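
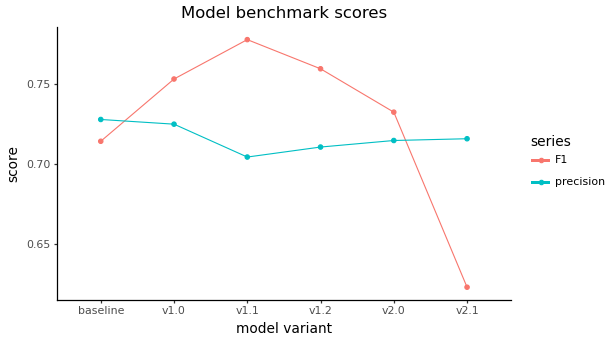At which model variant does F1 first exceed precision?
baseline: F1 ≈ 0.72 vs precision ≈ 0.72 (not yet); v1.0: F1 ≈ 0.76 vs precision ≈ 0.72 (first crossover).

v1.0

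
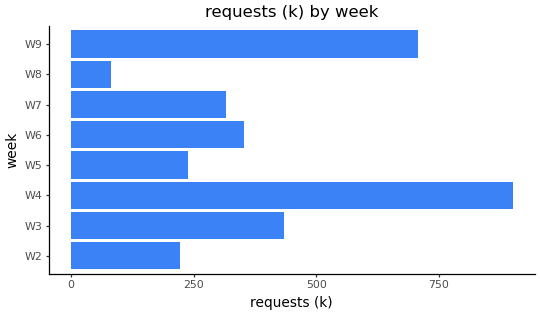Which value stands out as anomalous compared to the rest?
W4 ≈ 900; the rest sit between ≈ 100 and ≈ 700.

W4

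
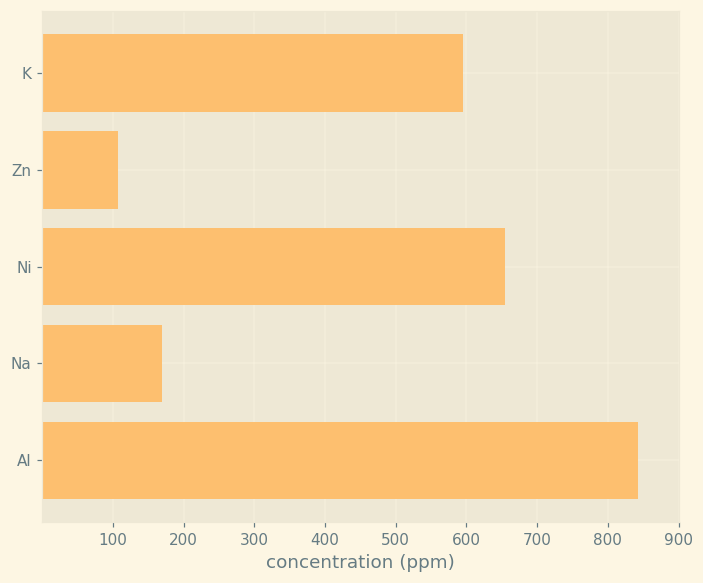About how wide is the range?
Max Al ≈ 800, min Zn ≈ 100; range ≈ 700.

≈ 700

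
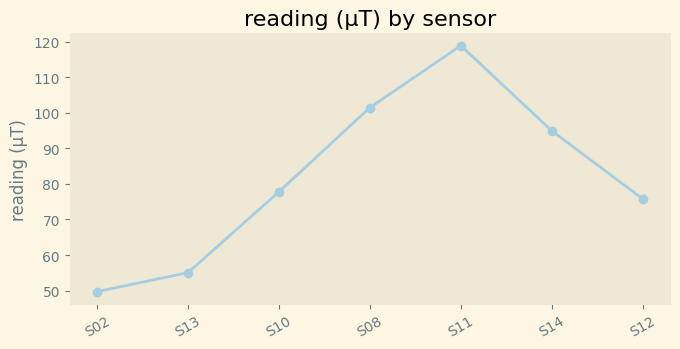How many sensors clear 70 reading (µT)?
Above 70: S10, S08, S11, S14, S12.

5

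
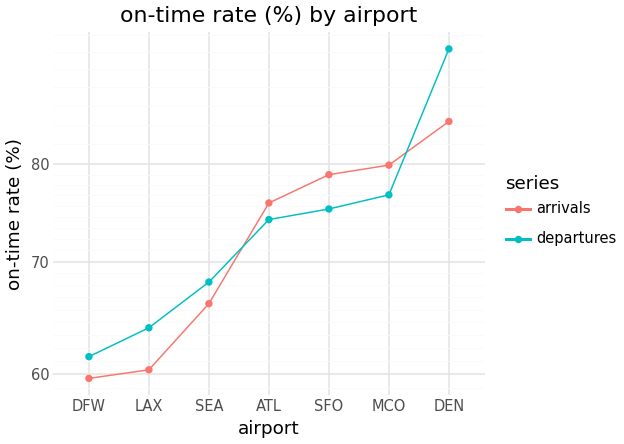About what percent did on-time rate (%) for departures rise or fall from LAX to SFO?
≈ +15.4%

LAX ≈ 65, SFO ≈ 75; (75 − 65) / 65 ≈ +15.4%.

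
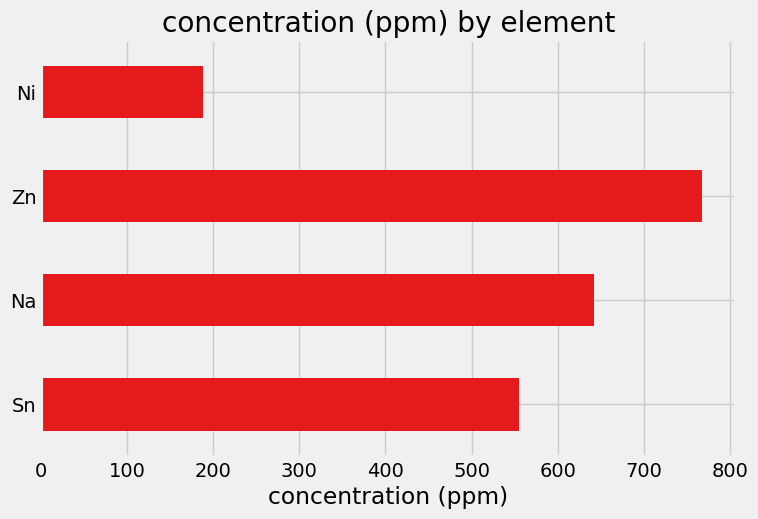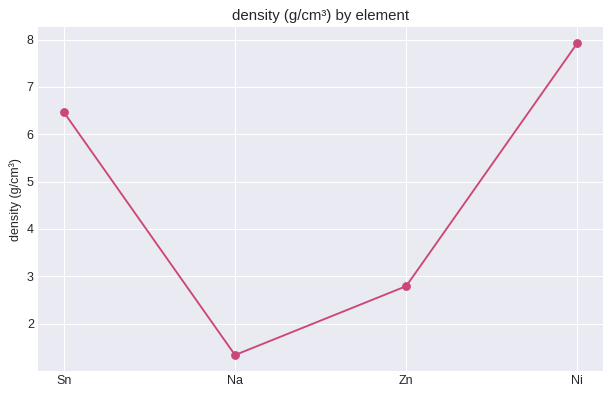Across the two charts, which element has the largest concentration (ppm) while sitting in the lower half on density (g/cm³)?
Chart 2 median density (g/cm³) ≈ 5; below-median elements: Na, Zn. Among those, Zn has the highest concentration (ppm) (≈ 800).

Zn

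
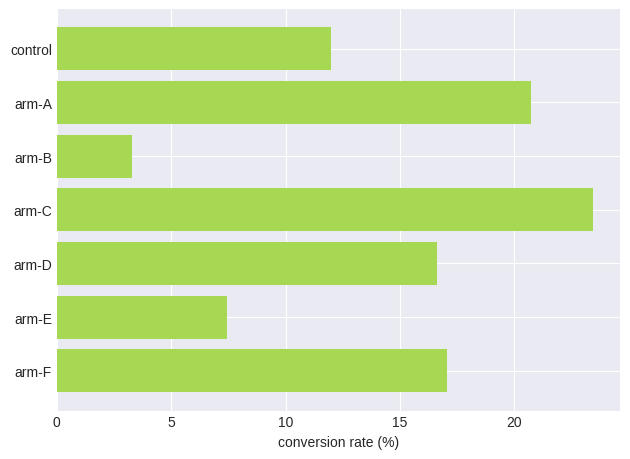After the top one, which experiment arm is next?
Top 3: arm-C ≈ 24, arm-A ≈ 20, arm-F ≈ 18.

arm-A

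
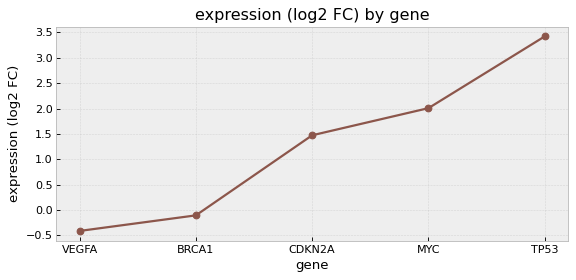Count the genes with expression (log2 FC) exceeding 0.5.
Above 0.5: CDKN2A, MYC, TP53.

3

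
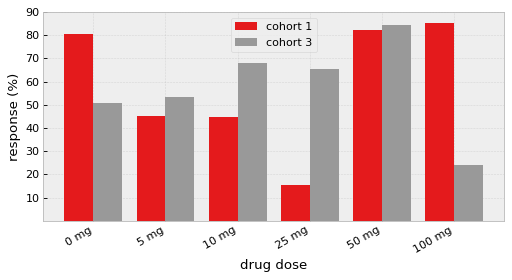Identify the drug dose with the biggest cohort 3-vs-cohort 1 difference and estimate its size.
100 mg: cohort 3 ≈ 20, cohort 1 ≈ 90 → gap ≈ 70. Next-largest (25 mg) is only ≈ 50.

100 mg, ≈ 70 %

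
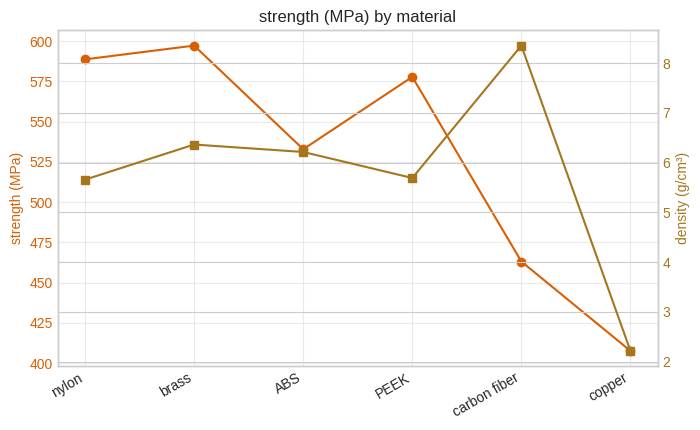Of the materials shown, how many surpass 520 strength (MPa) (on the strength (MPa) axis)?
Above 520: nylon, brass, ABS, PEEK.

4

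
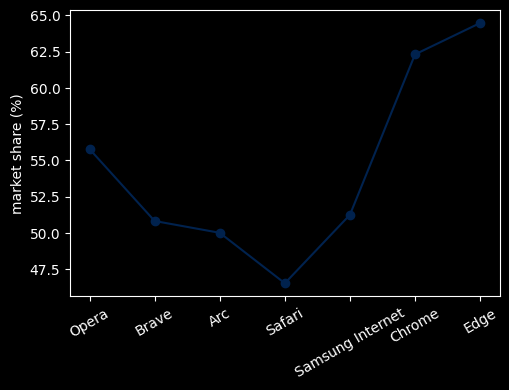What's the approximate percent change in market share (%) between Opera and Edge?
≈ +14.3%

Opera ≈ 56, Edge ≈ 64; (64 − 56) / 56 ≈ +14.3%.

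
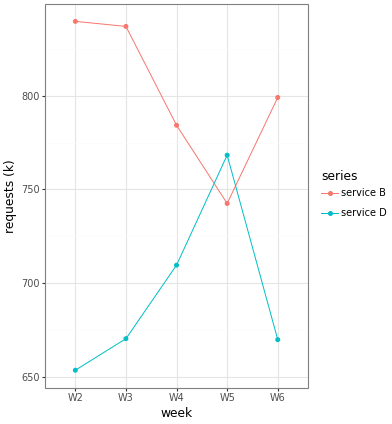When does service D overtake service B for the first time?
W4: service D ≈ 700 vs service B ≈ 780 (not yet); W5: service D ≈ 760 vs service B ≈ 740 (first crossover).

W5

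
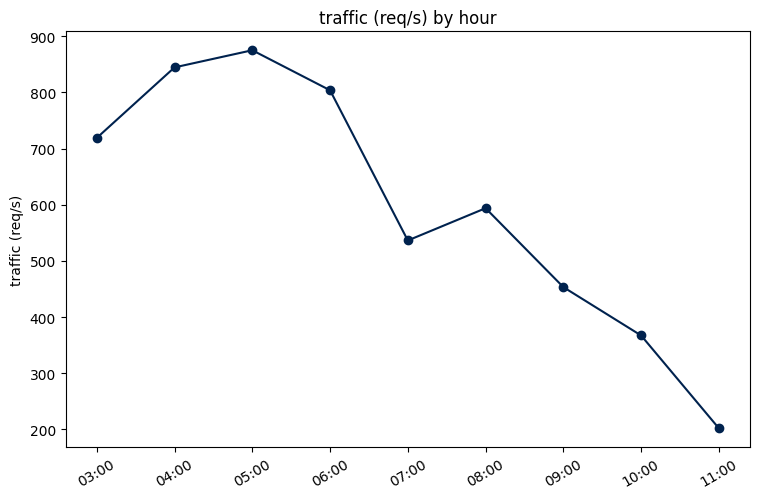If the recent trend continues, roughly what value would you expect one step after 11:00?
≈ 50

Last three: 500, 400, 200 → slope ≈ -150/step → next ≈ 50.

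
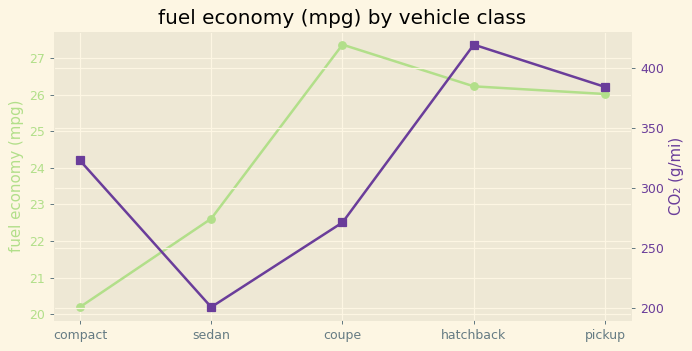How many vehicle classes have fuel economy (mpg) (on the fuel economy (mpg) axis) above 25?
3

Above 25: coupe, hatchback, pickup.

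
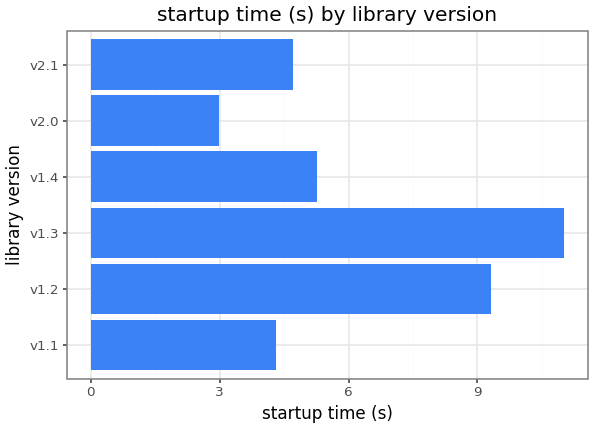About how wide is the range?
≈ 8

Max v1.3 ≈ 11, min v2.0 ≈ 3; range ≈ 8.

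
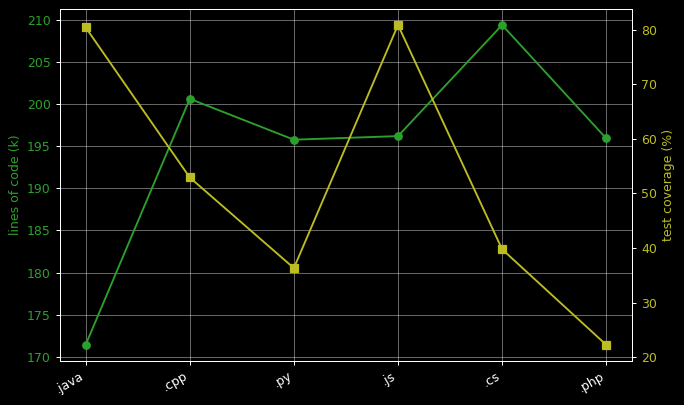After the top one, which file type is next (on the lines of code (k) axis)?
.cpp

Top 3 (on the lines of code (k) axis): .cs ≈ 210, .cpp ≈ 200, .js ≈ 195.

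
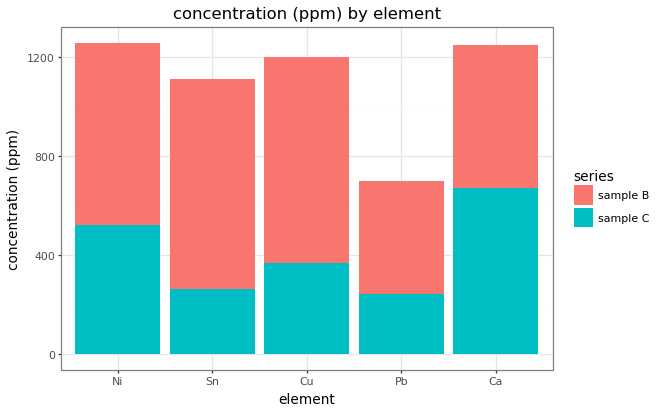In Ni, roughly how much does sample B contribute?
≈ 600

sample B top ≈ 1200, bottom ≈ 600; segment ≈ 600.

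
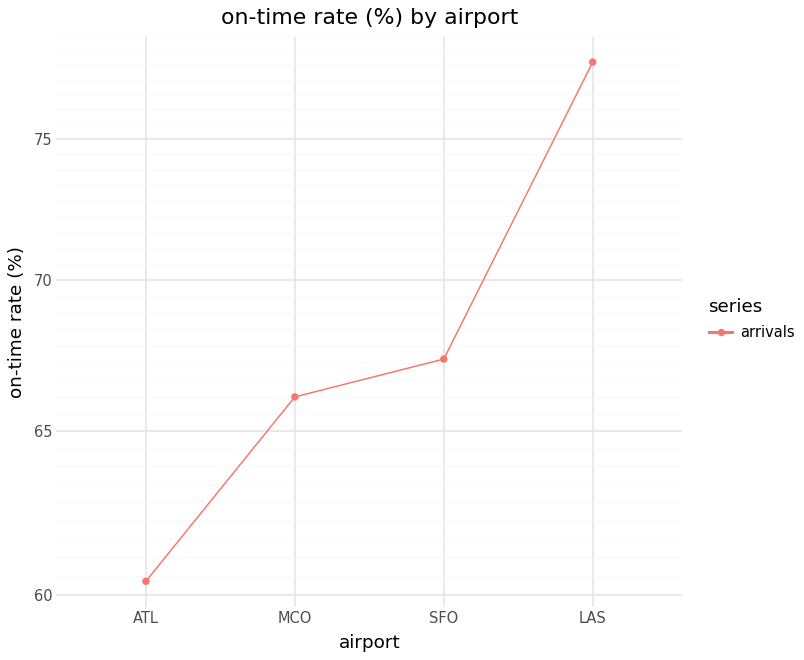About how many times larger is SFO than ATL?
≈ 1.13×

SFO ≈ 68, ATL ≈ 60; 68/60 ≈ 1.13.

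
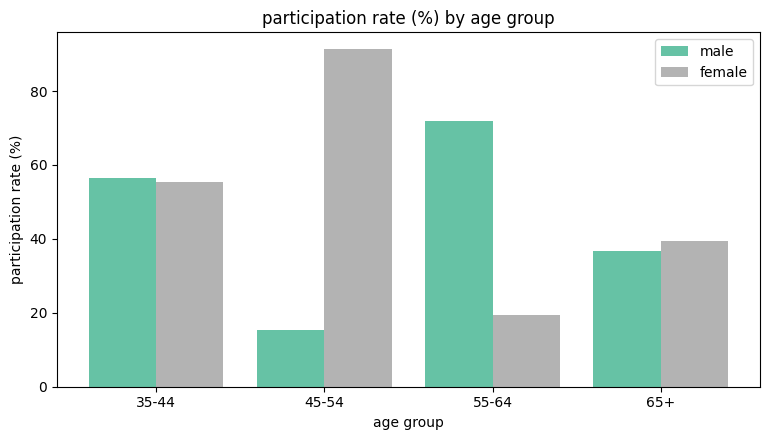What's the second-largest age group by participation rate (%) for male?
Top 3 for male: 55-64 ≈ 70, 35-44 ≈ 60, 65+ ≈ 40.

35-44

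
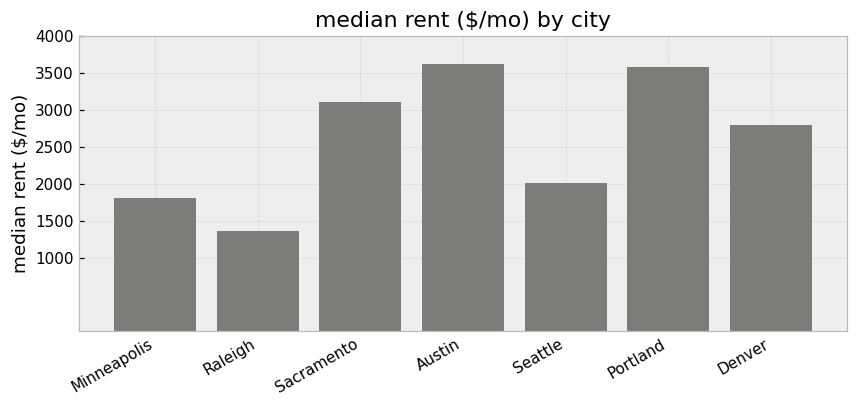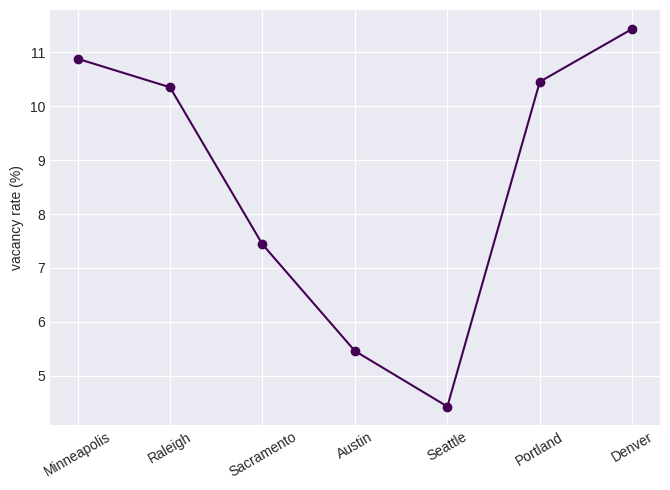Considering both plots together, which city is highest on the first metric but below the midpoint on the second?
Chart 2 median vacancy rate (%) ≈ 10; below-median cities: Sacramento, Austin, Seattle. Among those, Austin has the highest median rent ($/mo) (≈ 3500).

Austin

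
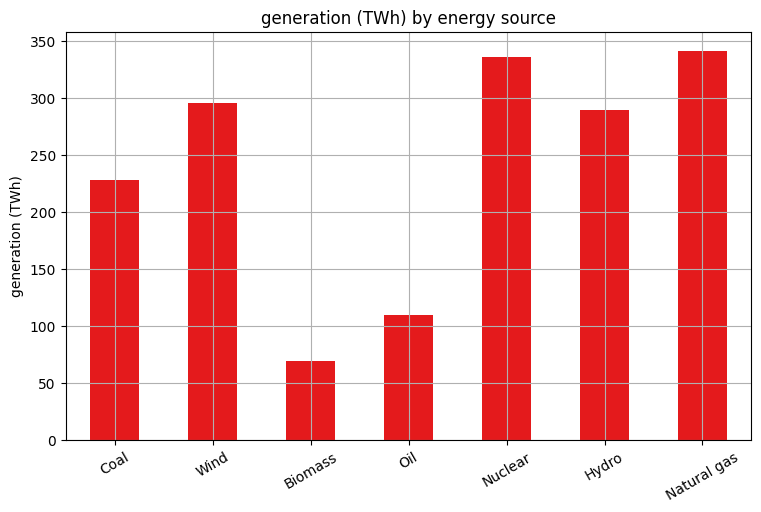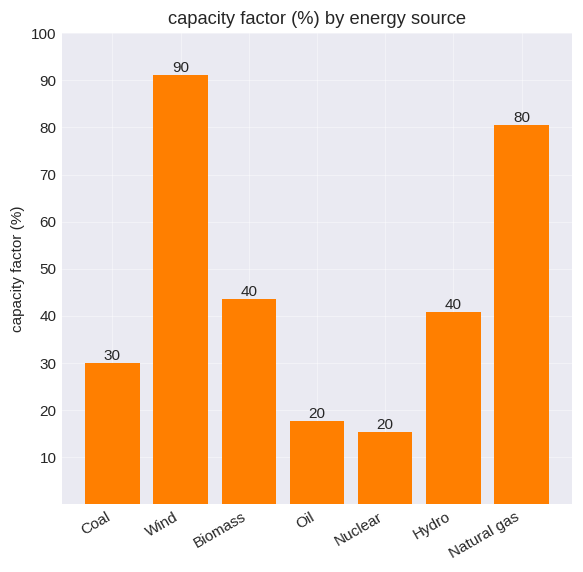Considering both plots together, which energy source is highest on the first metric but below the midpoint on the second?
Chart 2 median capacity factor (%) ≈ 40; below-median energy sources: Coal, Oil, Nuclear. Among those, Nuclear has the highest generation (TWh) (≈ 350).

Nuclear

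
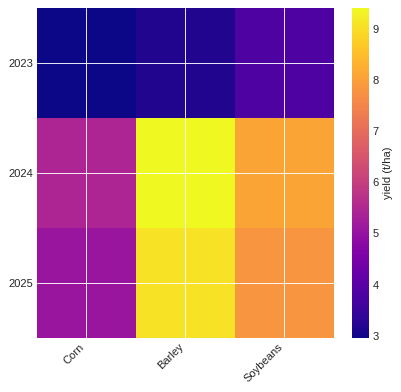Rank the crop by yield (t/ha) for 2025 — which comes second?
Soybeans

Top 3 for 2025: Barley ≈ 9, Soybeans ≈ 8, Corn ≈ 5.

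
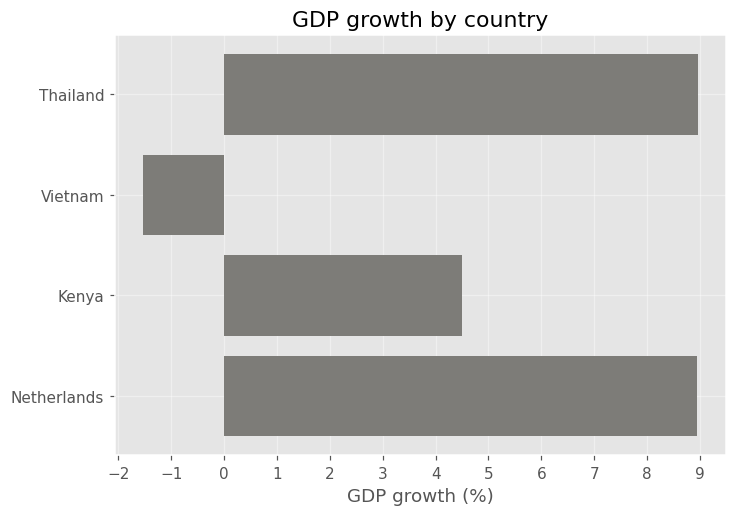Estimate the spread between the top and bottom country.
≈ 11

Max Thailand ≈ 9, min Vietnam ≈ -2; range ≈ 11.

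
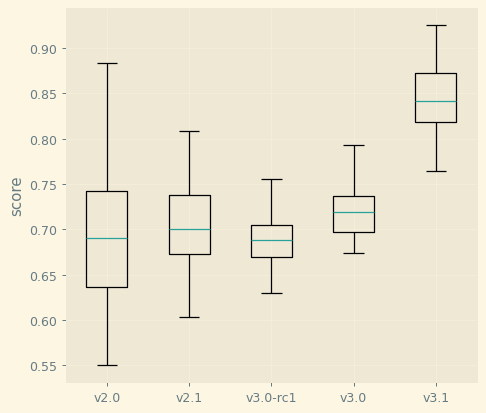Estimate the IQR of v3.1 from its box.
Q3 ≈ 0.88, Q1 ≈ 0.82; IQR ≈ 0.06.

≈ 0.06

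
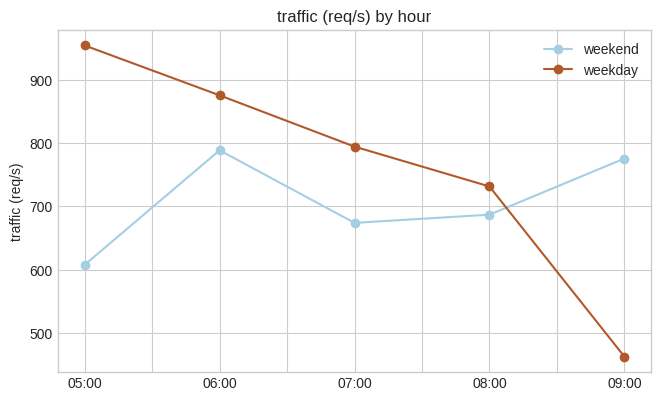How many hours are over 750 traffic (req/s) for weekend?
Above 750: 06:00, 09:00.

2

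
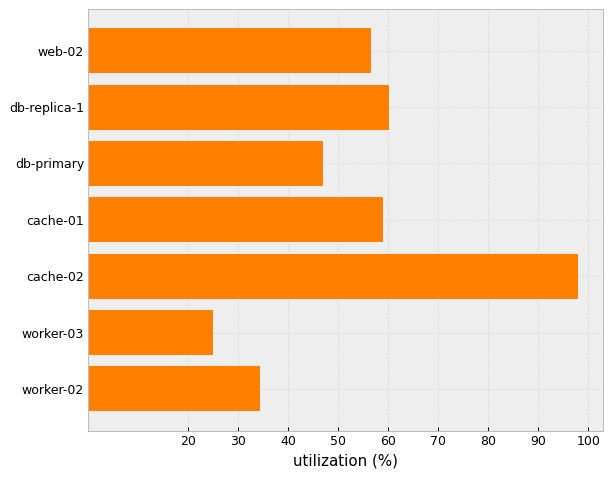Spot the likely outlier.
cache-02

cache-02 ≈ 100; the rest sit between ≈ 20 and ≈ 60.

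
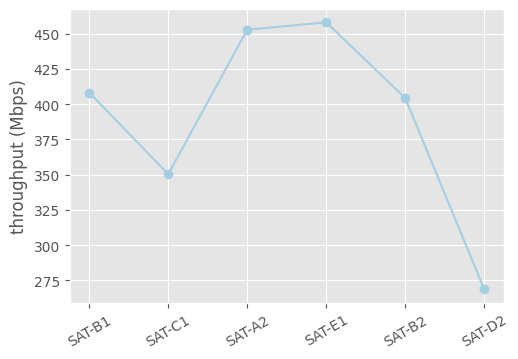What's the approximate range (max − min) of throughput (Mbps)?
≈ 200

Max SAT-E1 ≈ 460, min SAT-D2 ≈ 260; range ≈ 200.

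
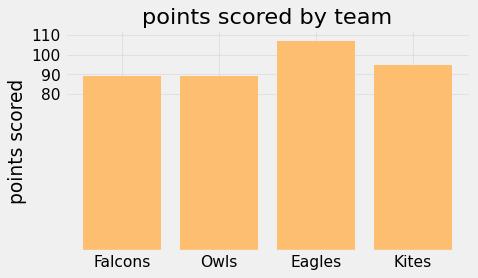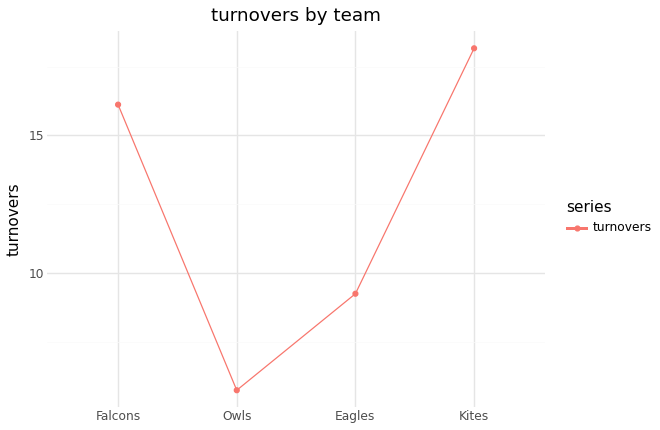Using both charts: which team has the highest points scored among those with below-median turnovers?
Eagles

Chart 2 median turnovers ≈ 12; below-median teams: Owls, Eagles. Among those, Eagles has the highest points scored (≈ 110).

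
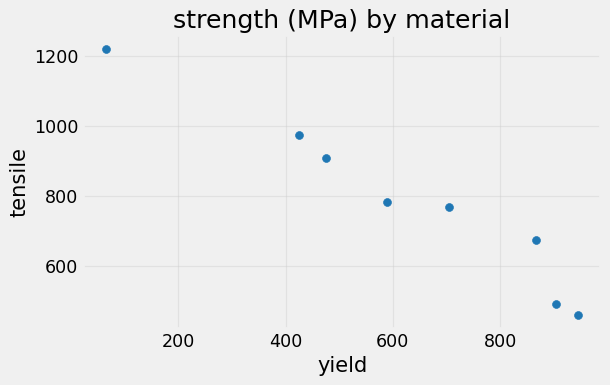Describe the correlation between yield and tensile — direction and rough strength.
negative, strong

Points are negatively correlated; strong (|r| ≈ 1.0).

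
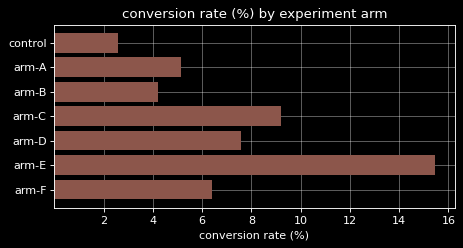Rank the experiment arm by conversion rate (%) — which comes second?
Top 3: arm-E ≈ 16, arm-C ≈ 10, arm-D ≈ 8.

arm-C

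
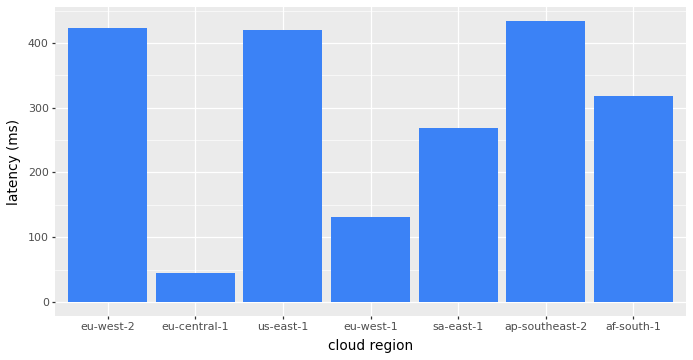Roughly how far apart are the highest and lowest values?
≈ 400

Max ap-southeast-2 ≈ 450, min eu-central-1 ≈ 50; range ≈ 400.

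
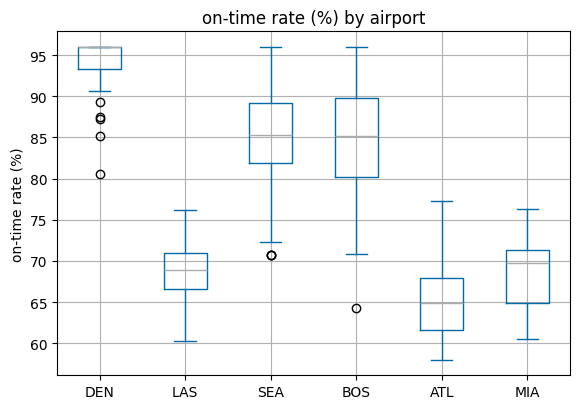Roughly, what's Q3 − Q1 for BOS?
Q3 ≈ 90, Q1 ≈ 80; IQR ≈ 10.

≈ 10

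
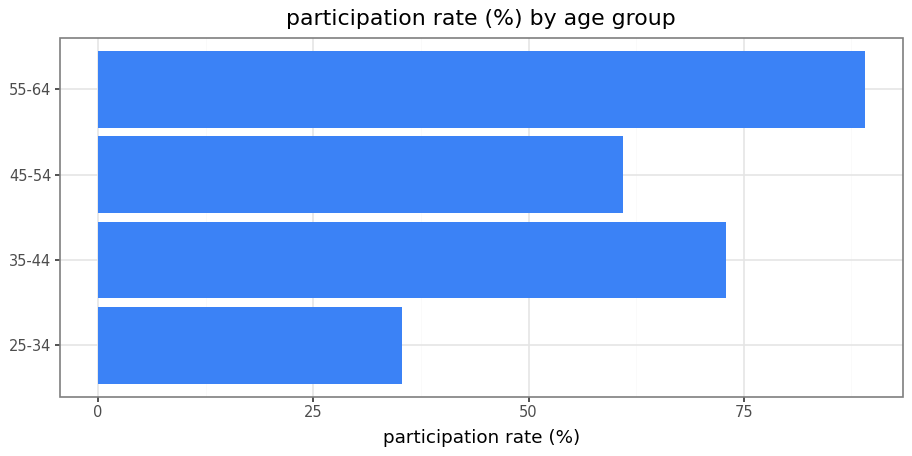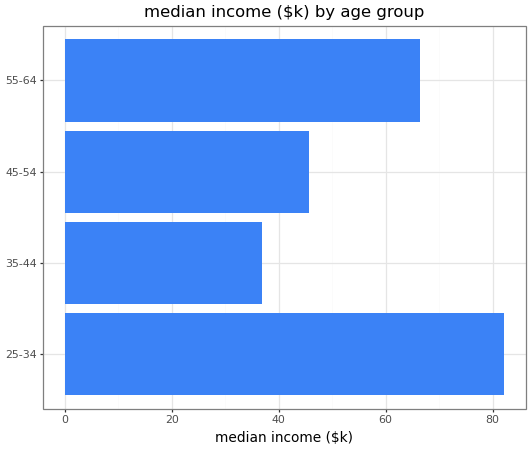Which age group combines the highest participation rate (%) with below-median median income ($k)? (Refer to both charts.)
Chart 2 median median income ($k) ≈ 60; below-median age groups: 35-44, 45-54. Among those, 35-44 has the highest participation rate (%) (≈ 70).

35-44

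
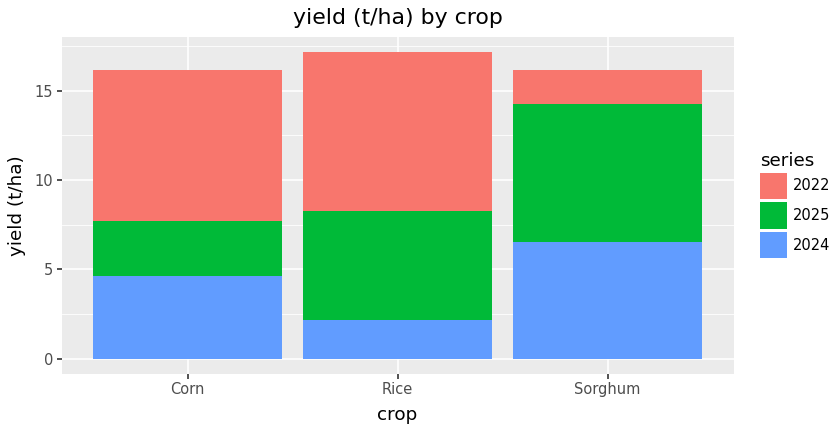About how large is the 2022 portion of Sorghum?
2022 top ≈ 16, bottom ≈ 14; segment ≈ 2.

≈ 2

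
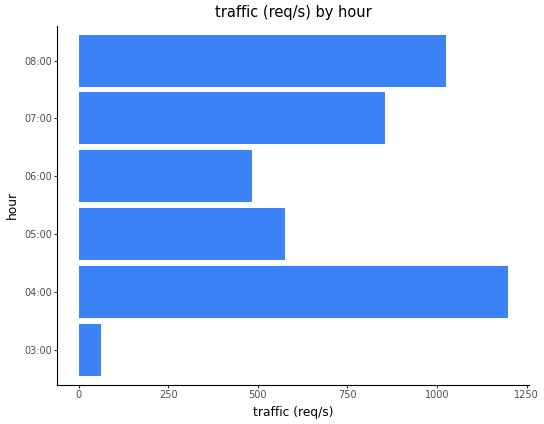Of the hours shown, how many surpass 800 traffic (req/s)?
3

Above 800: 04:00, 07:00, 08:00.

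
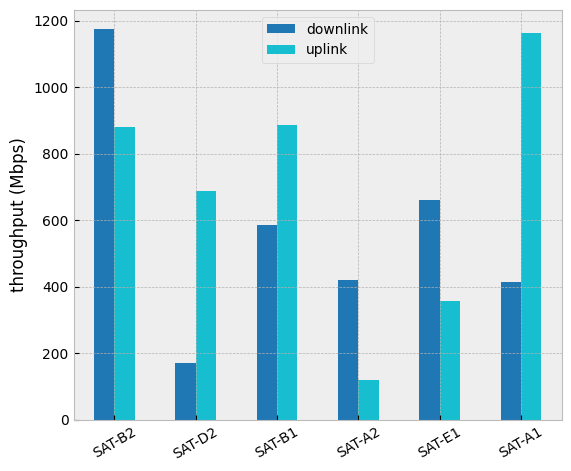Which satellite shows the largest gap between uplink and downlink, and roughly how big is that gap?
SAT-A1: uplink ≈ 1200, downlink ≈ 400 → gap ≈ 800. Next-largest (SAT-D2) is only ≈ 500.

SAT-A1, ≈ 800 Mbps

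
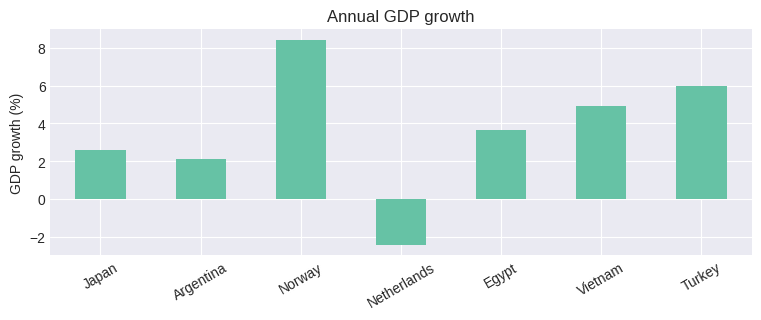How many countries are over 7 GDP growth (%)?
Above 7: Norway.

1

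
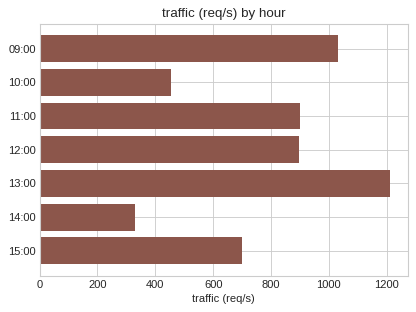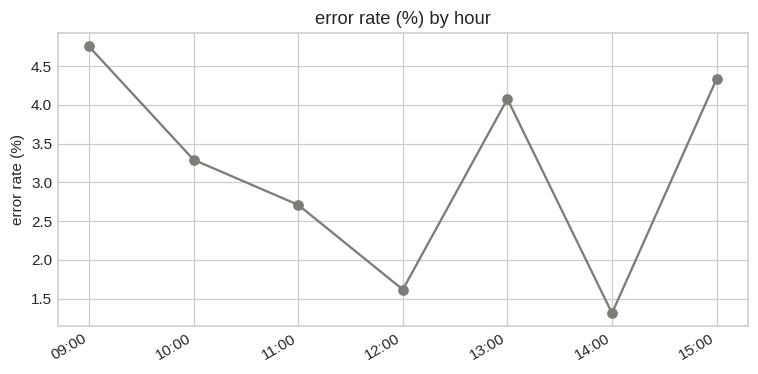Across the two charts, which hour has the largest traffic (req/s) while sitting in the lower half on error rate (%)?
Chart 2 median error rate (%) ≈ 3.5; below-median hours: 11:00, 12:00, 14:00. Among those, 11:00 has the highest traffic (req/s) (≈ 1000).

11:00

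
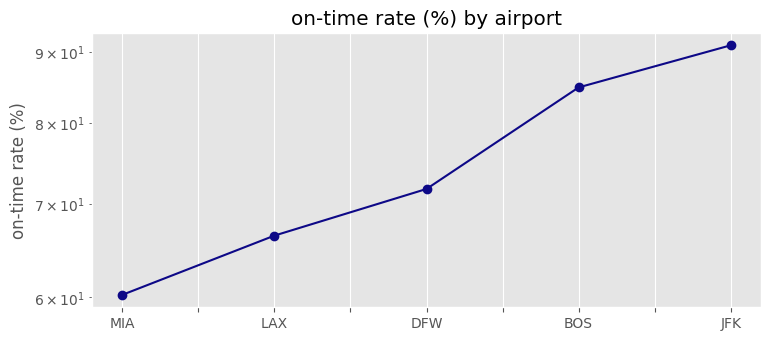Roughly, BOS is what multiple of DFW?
≈ 1.21×

BOS ≈ 85, DFW ≈ 70; 85/70 ≈ 1.21.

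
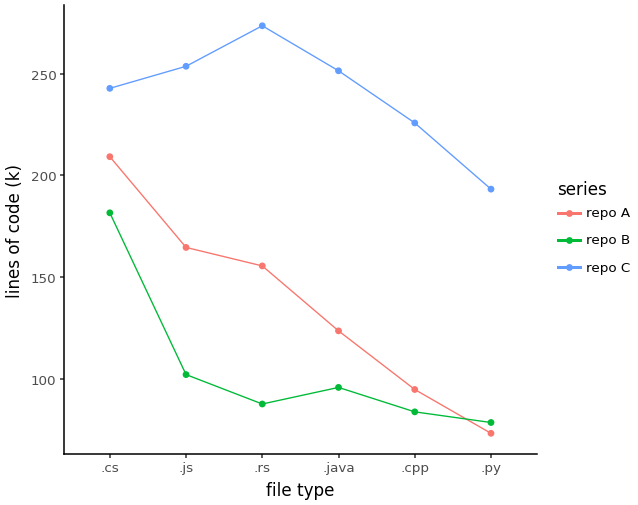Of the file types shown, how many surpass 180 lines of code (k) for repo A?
1

Above 180: .cs.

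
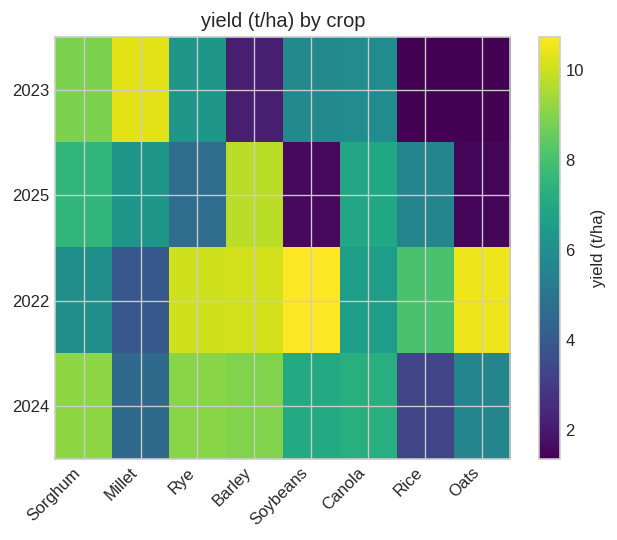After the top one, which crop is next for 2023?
Sorghum

Top 3 for 2023: Millet ≈ 10, Sorghum ≈ 9, Rye ≈ 6.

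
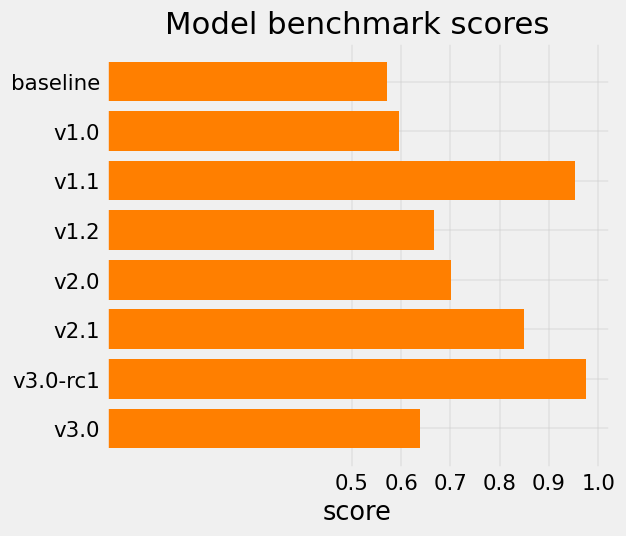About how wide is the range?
Max v3.0-rc1 ≈ 1.0, min baseline ≈ 0.6; range ≈ 0.4.

≈ 0.4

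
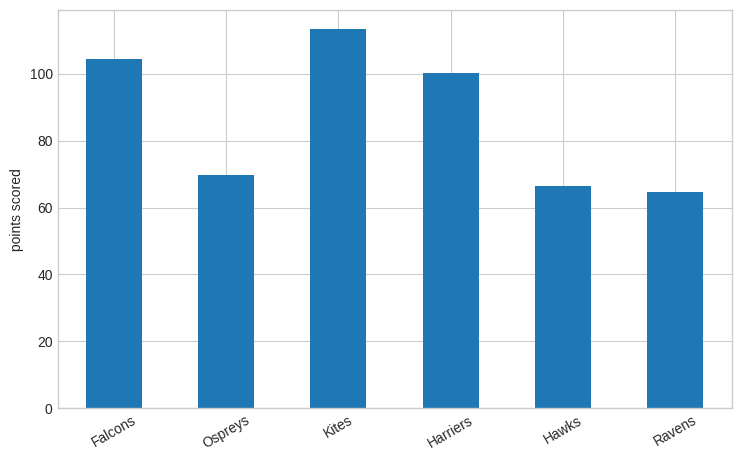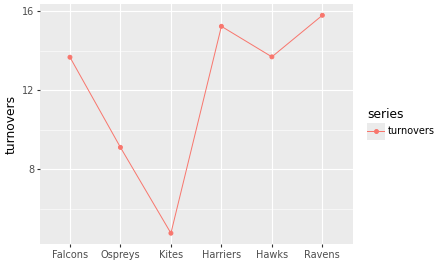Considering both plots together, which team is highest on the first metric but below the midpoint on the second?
Kites

Chart 2 median turnovers ≈ 14; below-median teams: Falcons, Ospreys, Kites. Among those, Kites has the highest points scored (≈ 120).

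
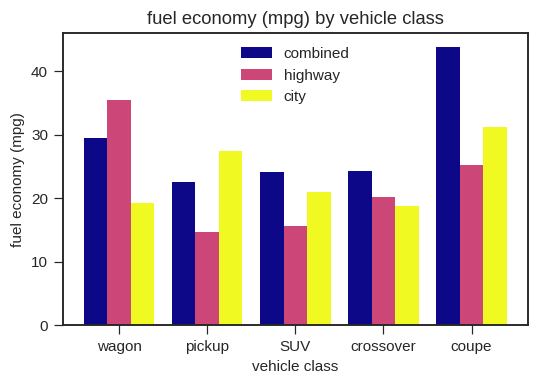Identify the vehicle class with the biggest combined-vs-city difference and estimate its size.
coupe, ≈ 15 mpg

coupe: combined ≈ 45, city ≈ 30 → gap ≈ 15. Next-largest (wagon) is only ≈ 10.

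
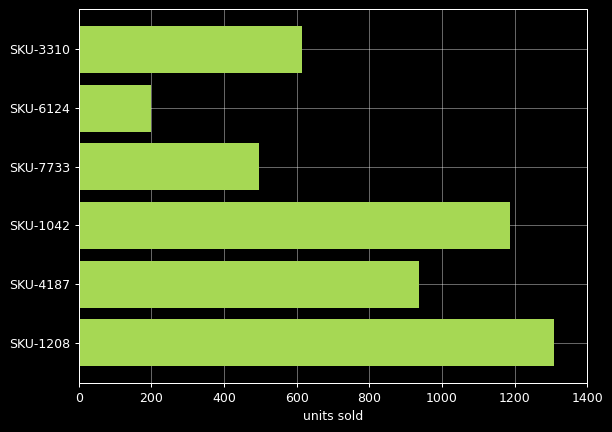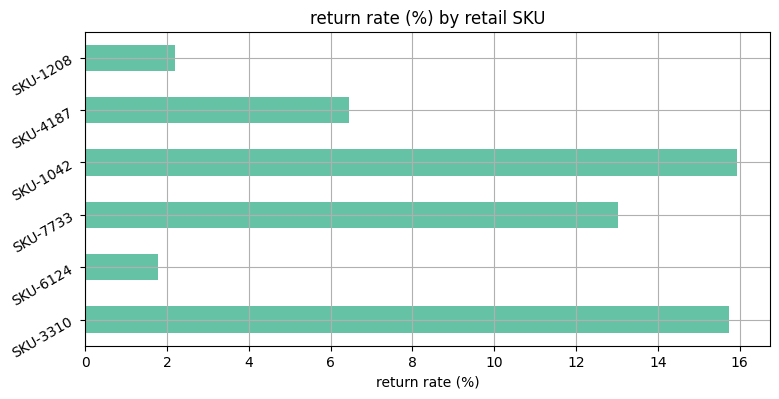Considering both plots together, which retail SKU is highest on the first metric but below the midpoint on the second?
Chart 2 median return rate (%) ≈ 10; below-median retail SKUs: SKU-6124, SKU-4187, SKU-1208. Among those, SKU-1208 has the highest units sold (≈ 1400).

SKU-1208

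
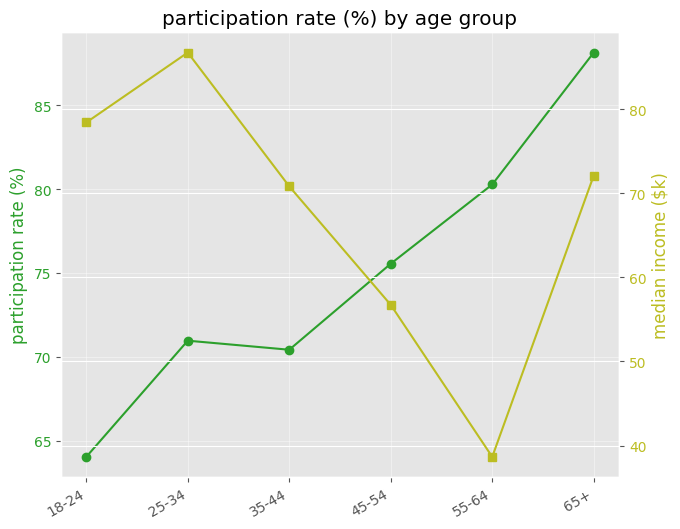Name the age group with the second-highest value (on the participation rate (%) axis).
55-64

Top 3 (on the participation rate (%) axis): 65+ ≈ 90, 55-64 ≈ 80, 45-54 ≈ 75.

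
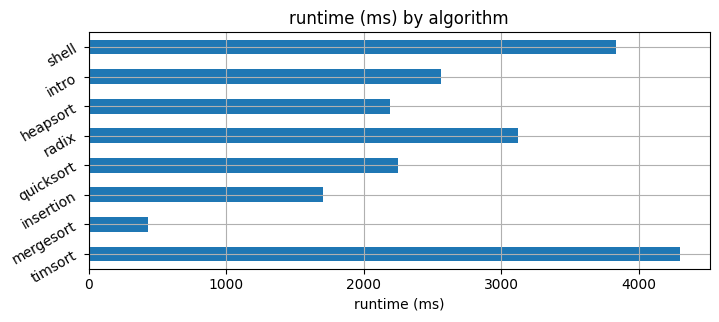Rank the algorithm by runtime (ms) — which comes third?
Top 4: timsort ≈ 4500, shell ≈ 4000, radix ≈ 3000, intro ≈ 2500.

radix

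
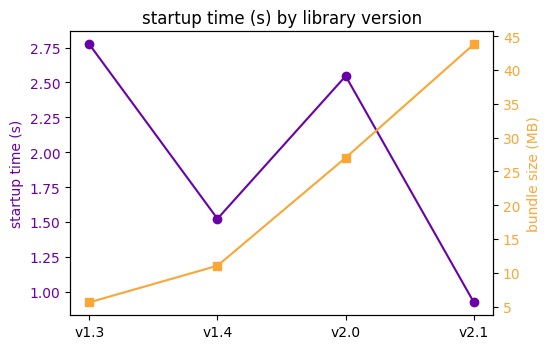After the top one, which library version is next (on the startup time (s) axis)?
Top 3 (on the startup time (s) axis): v1.3 ≈ 2.8, v2.0 ≈ 2.6, v1.4 ≈ 1.6.

v2.0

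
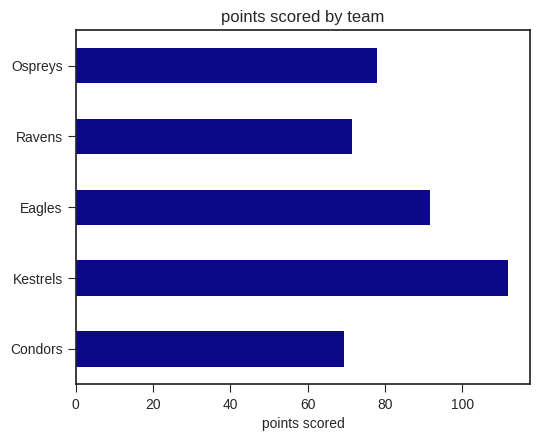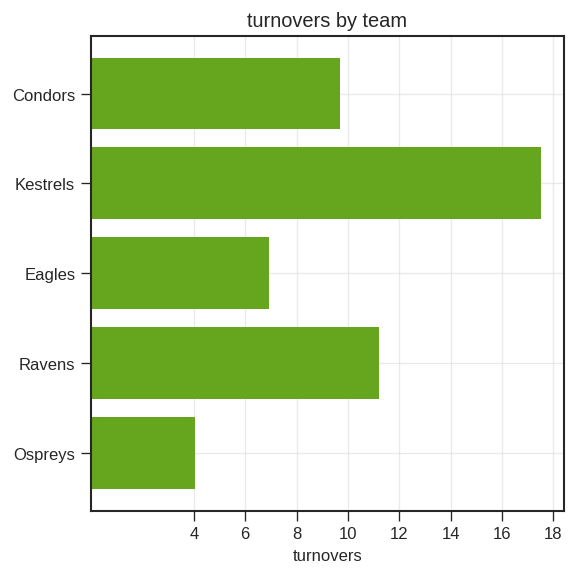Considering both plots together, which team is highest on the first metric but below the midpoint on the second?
Chart 2 median turnovers ≈ 10; below-median teams: Eagles, Ospreys. Among those, Eagles has the highest points scored (≈ 100).

Eagles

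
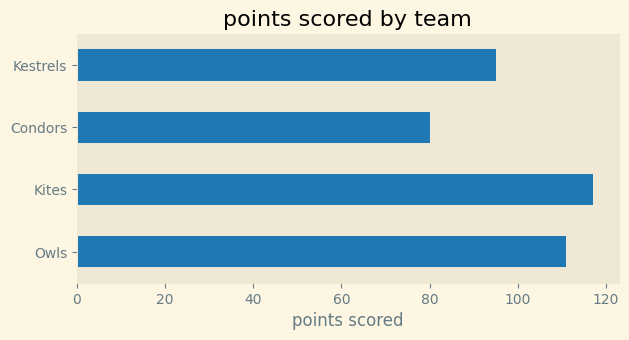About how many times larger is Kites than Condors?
≈ 1.5×

Kites ≈ 120, Condors ≈ 80; 120/80 ≈ 1.5.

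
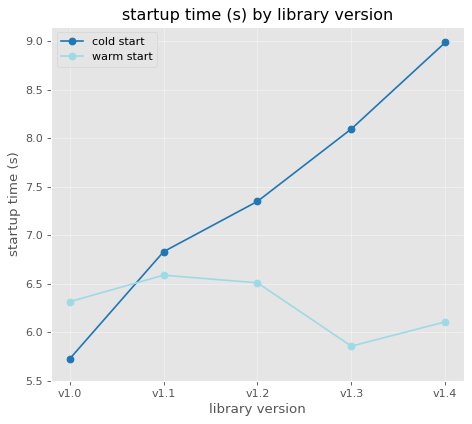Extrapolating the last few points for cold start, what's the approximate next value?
≈ 9.75

Last three: 7.5, 8.0, 9.0 → slope ≈ 0.75/step → next ≈ 9.75.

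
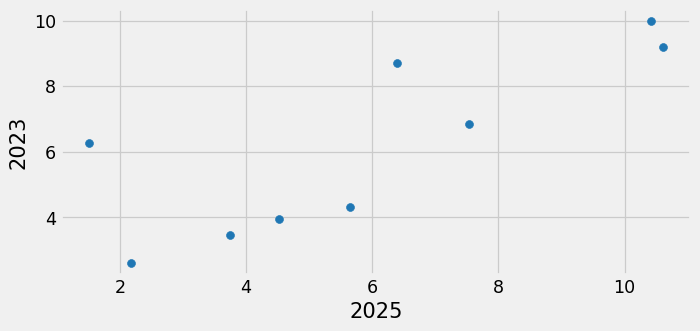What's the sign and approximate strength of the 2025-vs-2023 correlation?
Points are positively correlated; strong (|r| ≈ 0.8).

positive, strong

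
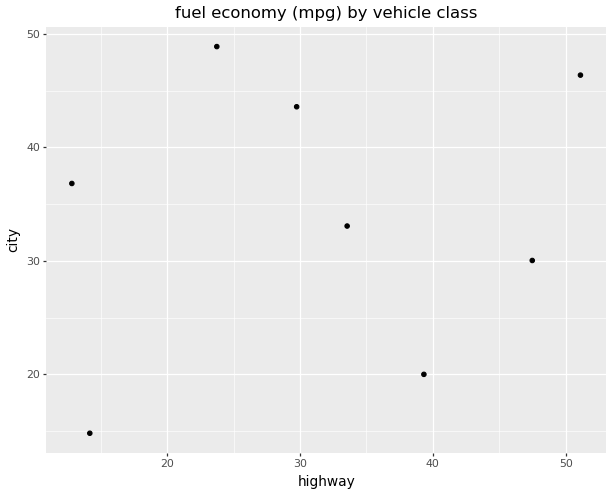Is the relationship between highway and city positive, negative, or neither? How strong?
Points are roughly uncorrelated; weak (|r| ≈ 0.2).

no clear correlation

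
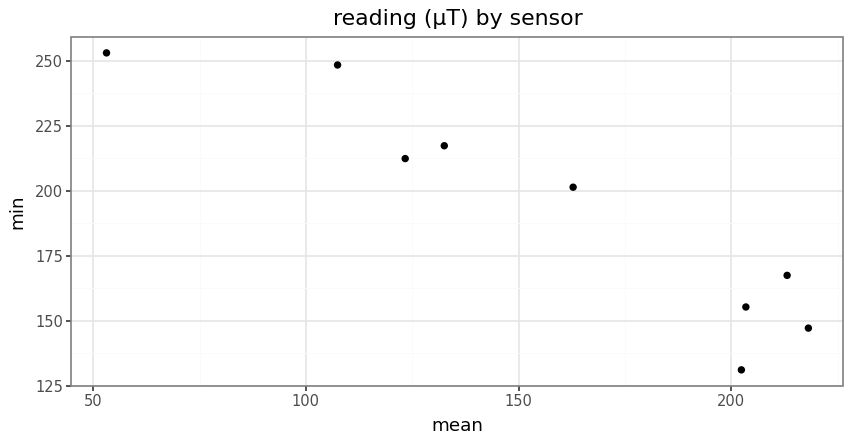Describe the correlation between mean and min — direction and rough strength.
Points are negatively correlated; strong (|r| ≈ 0.9).

negative, strong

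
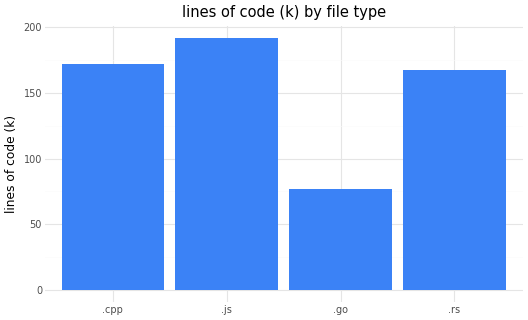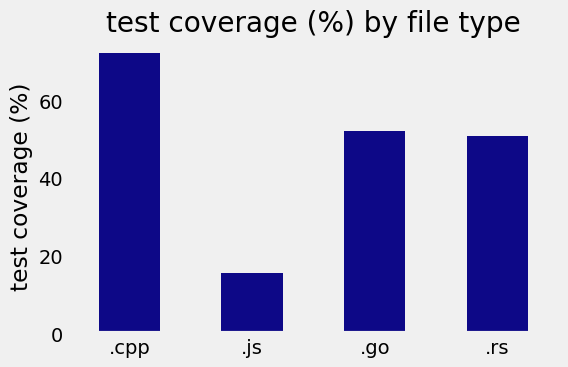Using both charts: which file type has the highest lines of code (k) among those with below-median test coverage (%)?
Chart 2 median test coverage (%) ≈ 50; below-median file types: .js, .rs. Among those, .js has the highest lines of code (k) (≈ 200).

.js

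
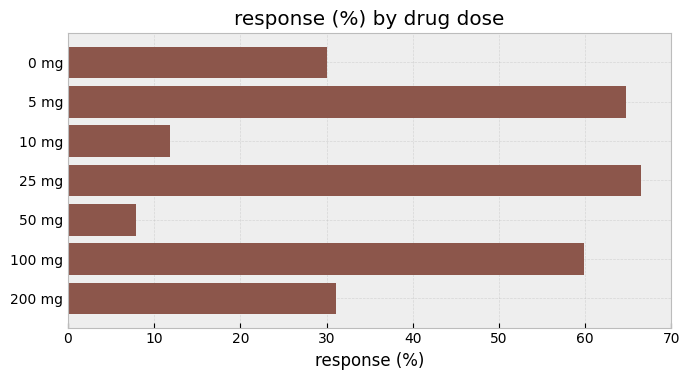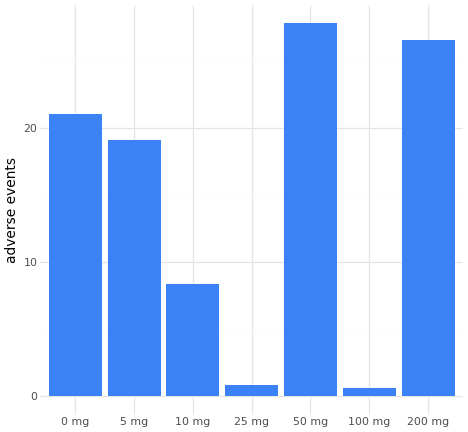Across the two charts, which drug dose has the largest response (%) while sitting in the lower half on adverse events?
25 mg

Chart 2 median adverse events ≈ 20; below-median drug doses: 10 mg, 25 mg, 100 mg. Among those, 25 mg has the highest response (%) (≈ 70).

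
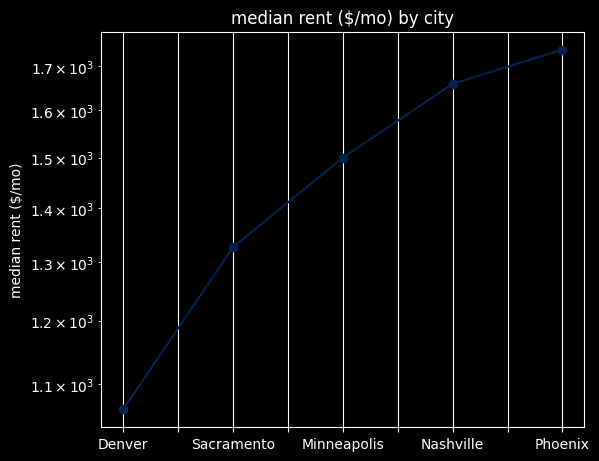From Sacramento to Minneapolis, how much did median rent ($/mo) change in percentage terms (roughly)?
Sacramento ≈ 1300, Minneapolis ≈ 1500; (1500 − 1300) / 1300 ≈ +15.4%.

≈ +15.4%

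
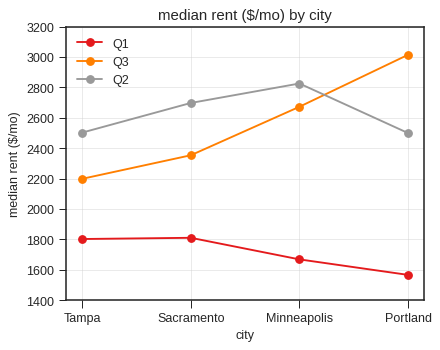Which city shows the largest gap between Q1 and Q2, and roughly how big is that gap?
Minneapolis, ≈ 1200 $/mo

Minneapolis: Q1 ≈ 1600, Q2 ≈ 2800 → gap ≈ 1200. Next-largest (Portland) is only ≈ 800.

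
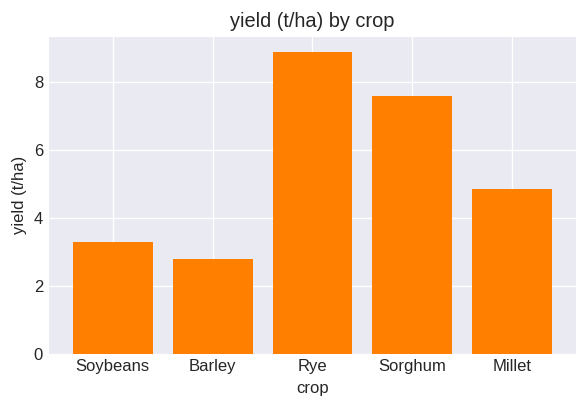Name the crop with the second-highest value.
Sorghum

Top 3: Rye ≈ 9, Sorghum ≈ 8, Millet ≈ 5.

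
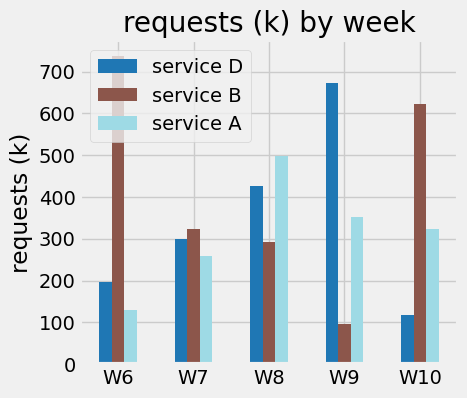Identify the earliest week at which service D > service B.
W7: service D ≈ 300 vs service B ≈ 300 (not yet); W8: service D ≈ 400 vs service B ≈ 300 (first crossover).

W8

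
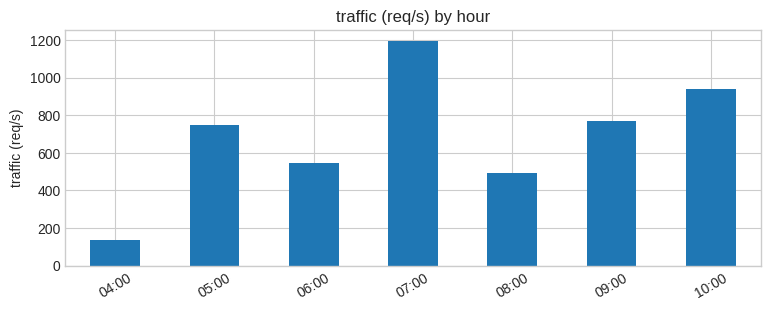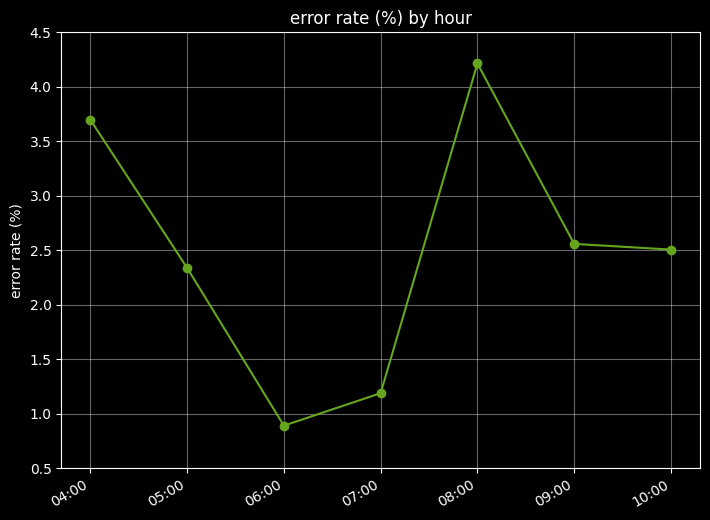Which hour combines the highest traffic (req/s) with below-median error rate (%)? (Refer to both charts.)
07:00

Chart 2 median error rate (%) ≈ 2.5; below-median hours: 05:00, 06:00, 07:00. Among those, 07:00 has the highest traffic (req/s) (≈ 1200).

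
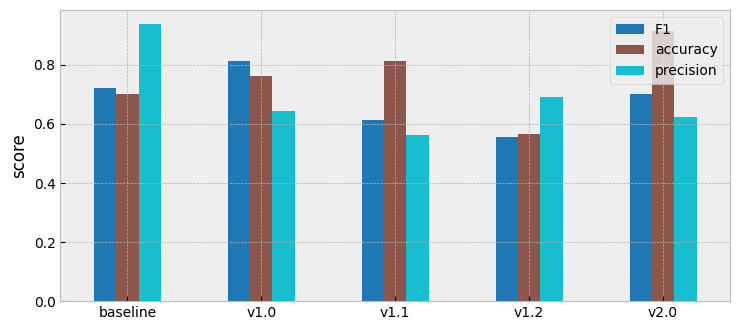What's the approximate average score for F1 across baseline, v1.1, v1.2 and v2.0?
≈ 0.65

(0.7 + 0.6 + 0.6 + 0.7) / 4 ≈ 0.65.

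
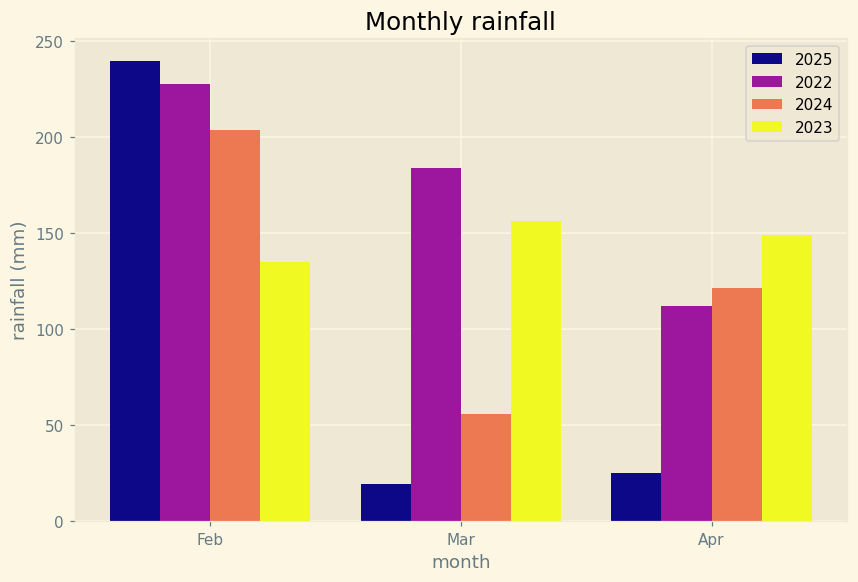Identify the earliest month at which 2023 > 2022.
Mar: 2023 ≈ 160 vs 2022 ≈ 180 (not yet); Apr: 2023 ≈ 140 vs 2022 ≈ 120 (first crossover).

Apr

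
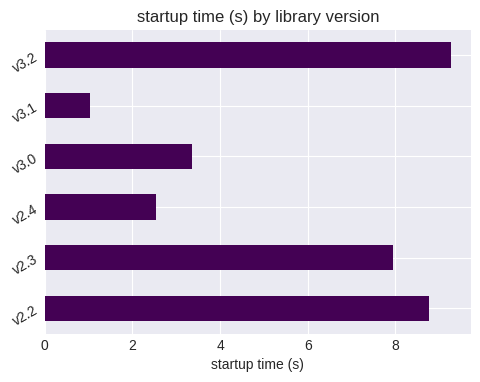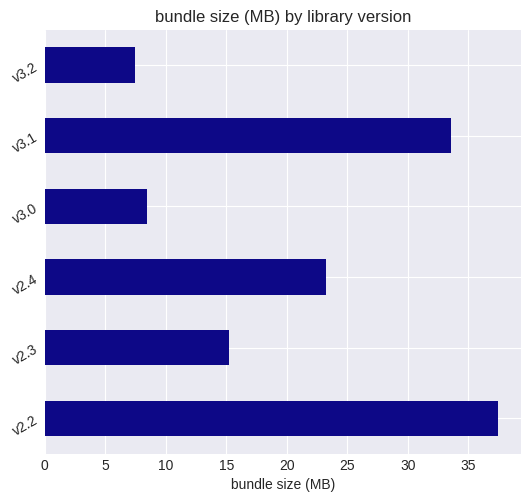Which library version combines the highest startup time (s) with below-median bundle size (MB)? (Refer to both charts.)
v3.2

Chart 2 median bundle size (MB) ≈ 20; below-median library versions: v2.3, v3.0, v3.2. Among those, v3.2 has the highest startup time (s) (≈ 9).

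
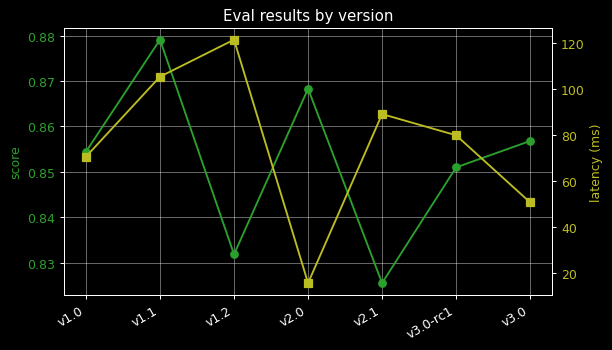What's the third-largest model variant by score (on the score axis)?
v3.0

Top 4 (on the score axis): v1.1 ≈ 0.88, v2.0 ≈ 0.87, v3.0 ≈ 0.86, v1.0 ≈ 0.85.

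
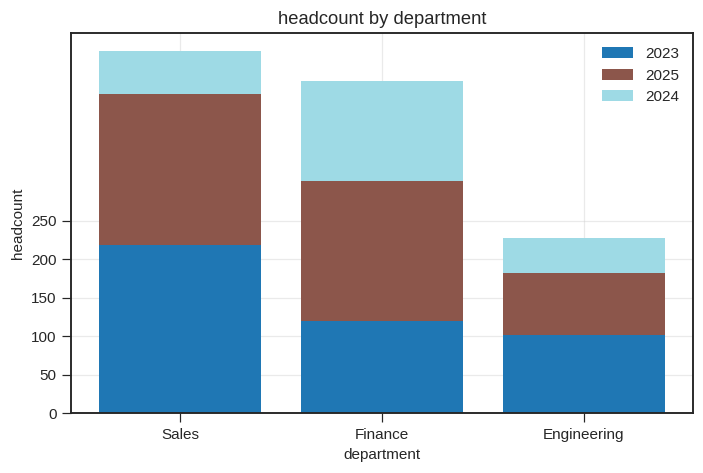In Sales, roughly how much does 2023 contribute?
2023 top ≈ 200, bottom ≈ 0; segment ≈ 200.

≈ 200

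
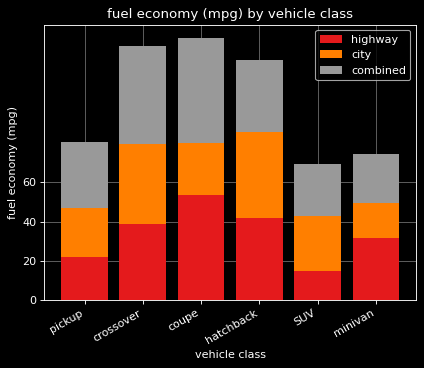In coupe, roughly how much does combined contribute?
≈ 60

combined top ≈ 140, bottom ≈ 80; segment ≈ 60.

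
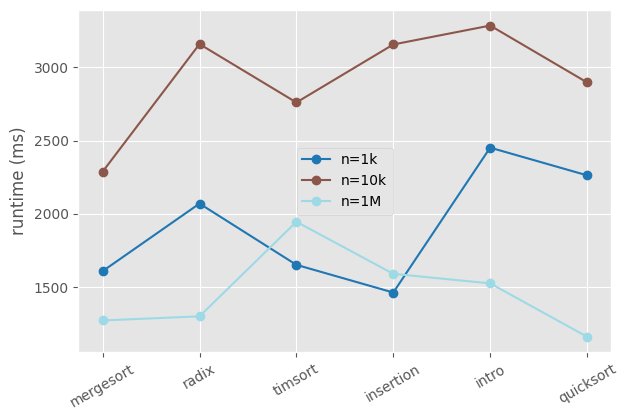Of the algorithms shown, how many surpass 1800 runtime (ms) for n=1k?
3

Above 1800: radix, intro, quicksort.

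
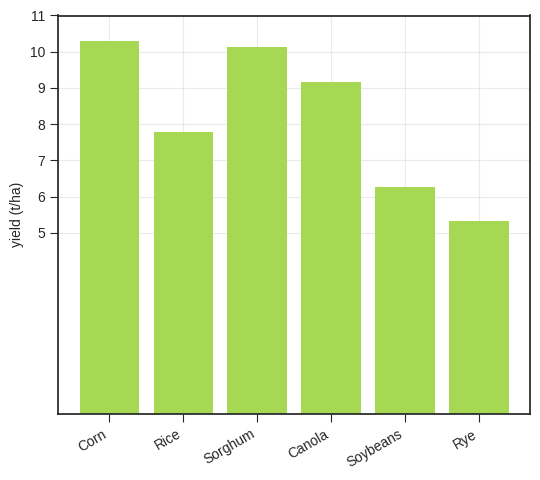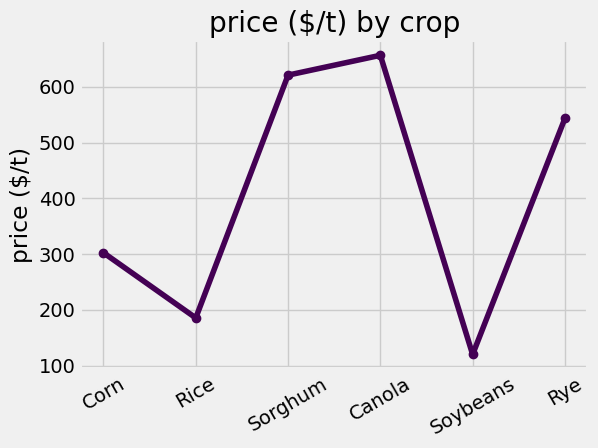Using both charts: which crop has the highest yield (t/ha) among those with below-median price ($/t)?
Chart 2 median price ($/t) ≈ 400; below-median crops: Corn, Rice, Soybeans. Among those, Corn has the highest yield (t/ha) (≈ 10).

Corn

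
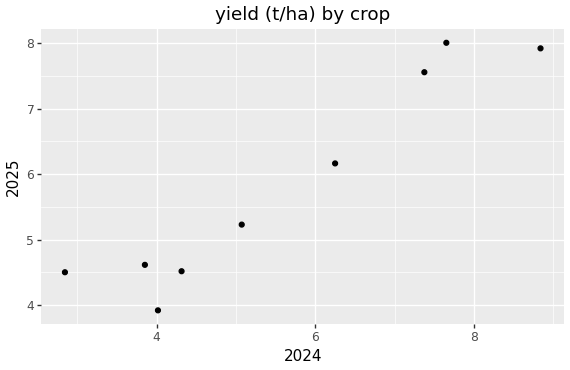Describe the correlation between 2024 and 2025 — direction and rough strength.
positive, strong

Points are positively correlated; strong (|r| ≈ 1.0).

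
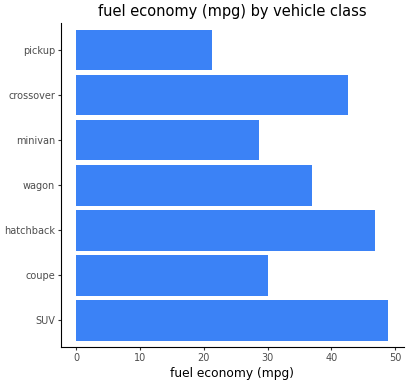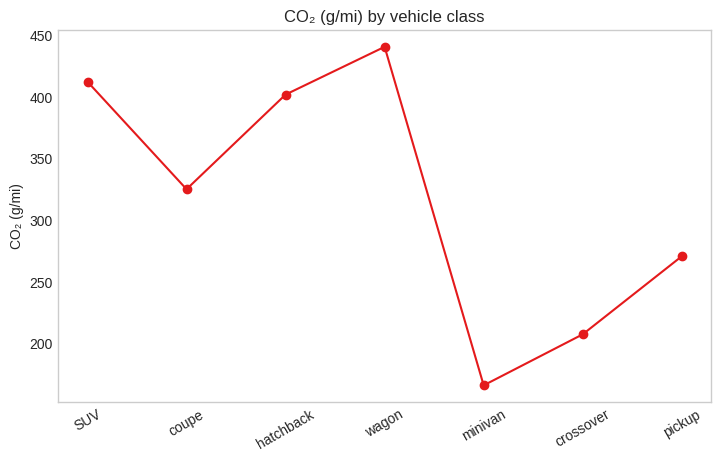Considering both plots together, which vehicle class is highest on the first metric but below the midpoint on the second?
crossover

Chart 2 median CO₂ (g/mi) ≈ 350; below-median vehicle classes: minivan, crossover, pickup. Among those, crossover has the highest fuel economy (mpg) (≈ 45).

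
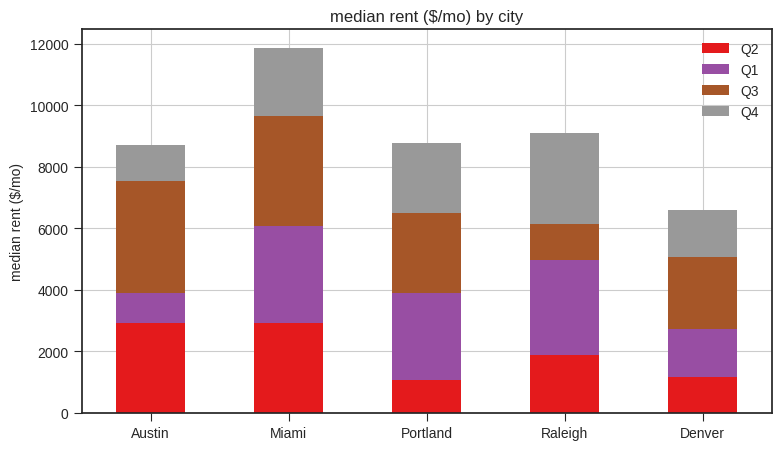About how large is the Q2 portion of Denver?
≈ 1000

Q2 top ≈ 1000, bottom ≈ 0; segment ≈ 1000.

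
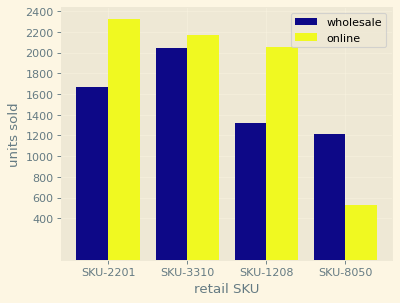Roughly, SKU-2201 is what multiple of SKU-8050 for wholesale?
≈ 1.33×

SKU-2201 ≈ 1600, SKU-8050 ≈ 1200; 1600/1200 ≈ 1.33.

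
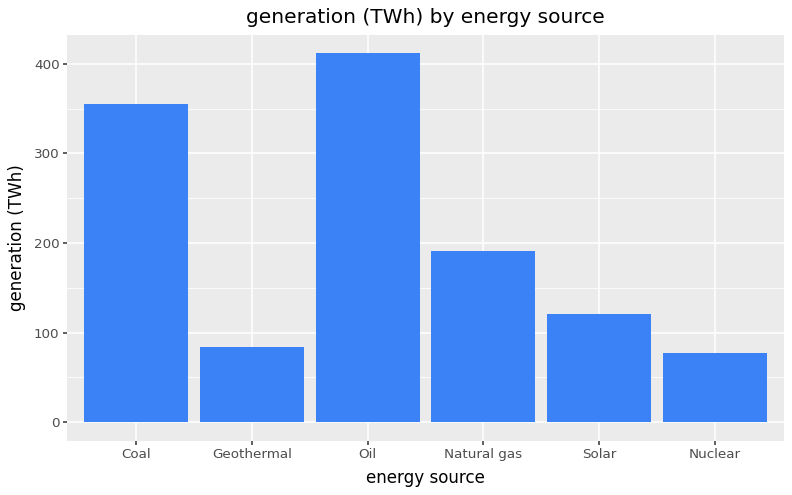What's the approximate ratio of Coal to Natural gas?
Coal ≈ 350, Natural gas ≈ 200; 350/200 ≈ 1.75.

≈ 1.75×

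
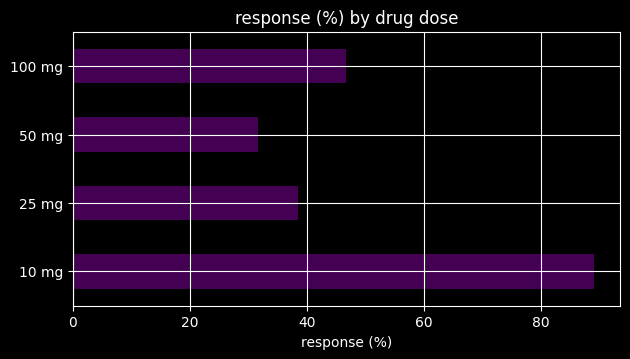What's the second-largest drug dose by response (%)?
100 mg

Top 3: 10 mg ≈ 90, 100 mg ≈ 50, 25 mg ≈ 40.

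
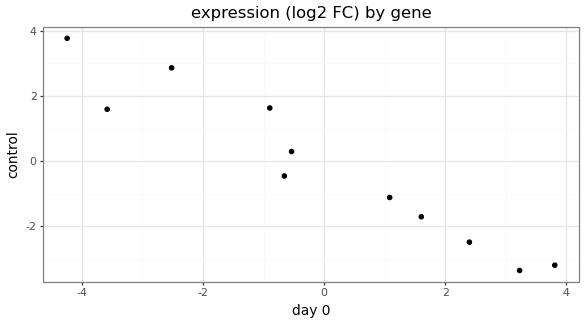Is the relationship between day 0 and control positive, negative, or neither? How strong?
Points are negatively correlated; strong (|r| ≈ 1.0).

negative, strong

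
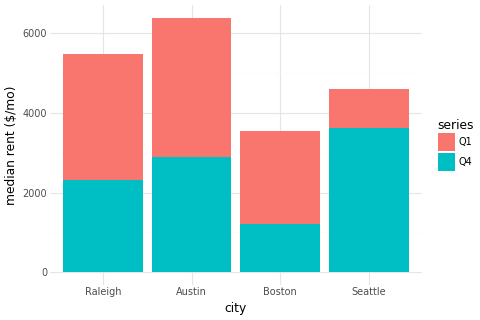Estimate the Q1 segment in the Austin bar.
≈ 3000

Q1 top ≈ 6000, bottom ≈ 3000; segment ≈ 3000.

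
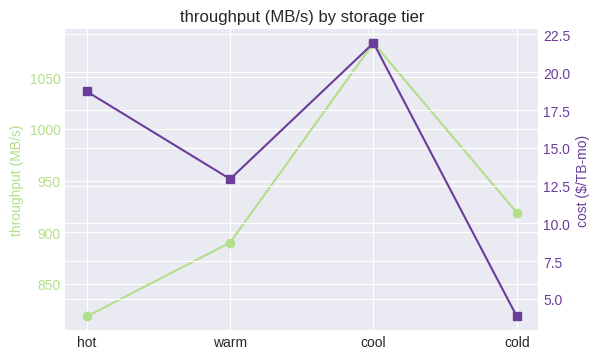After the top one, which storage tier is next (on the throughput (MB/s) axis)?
Top 3 (on the throughput (MB/s) axis): cool ≈ 1075, cold ≈ 925, warm ≈ 900.

cold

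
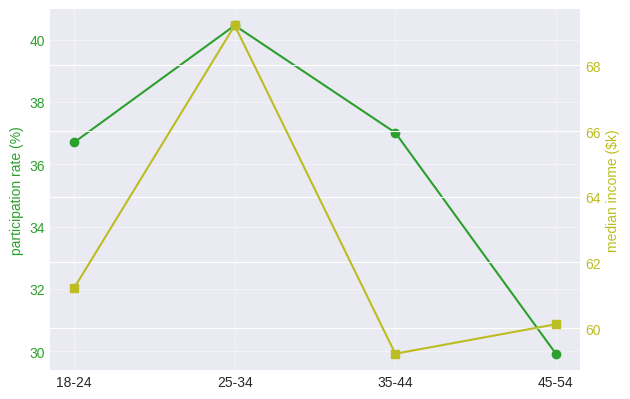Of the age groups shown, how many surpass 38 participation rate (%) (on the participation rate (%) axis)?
1

Above 38: 25-34.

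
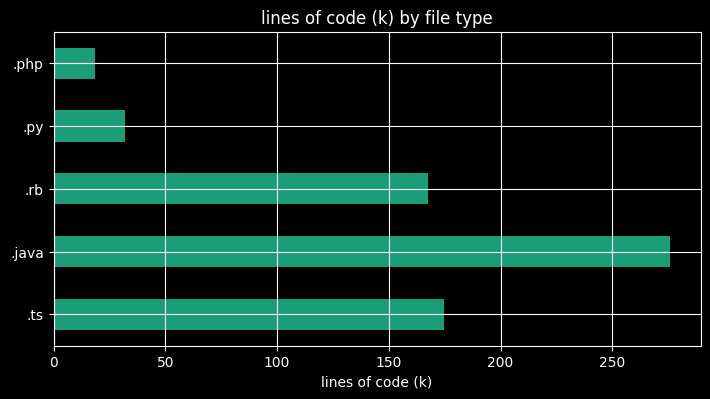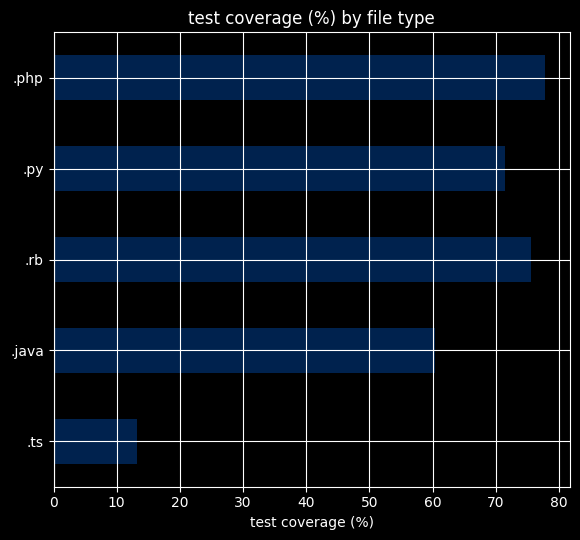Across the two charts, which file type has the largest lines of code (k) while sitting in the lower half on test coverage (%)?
Chart 2 median test coverage (%) ≈ 70; below-median file types: .ts, .java. Among those, .java has the highest lines of code (k) (≈ 300).

.java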